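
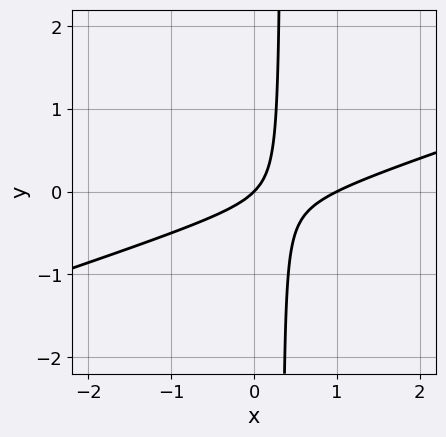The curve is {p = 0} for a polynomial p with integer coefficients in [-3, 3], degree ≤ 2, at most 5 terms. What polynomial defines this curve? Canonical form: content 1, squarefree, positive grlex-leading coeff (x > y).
x^2 - 3*x*y - x + y

First, deg p = 2. The shape is more complex than any degree-1 curve.
Next, observable constraints: it meets the y-axis at y = 0 (among the integer gridlines); among the integer gridlines, it crosses the x-axis at x ∈ {0, 1}.
Finally, assembling these constraints gives the stated polynomial.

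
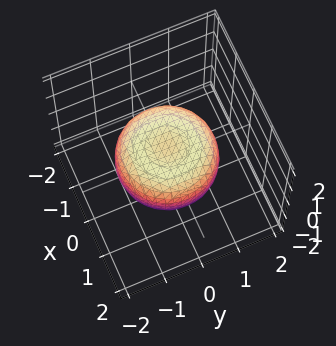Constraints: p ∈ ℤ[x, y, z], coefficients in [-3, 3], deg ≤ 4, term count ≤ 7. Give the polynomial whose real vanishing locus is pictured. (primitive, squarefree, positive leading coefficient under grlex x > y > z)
First, deg p = 4. No degree-3 surface has this shape.
Next, symmetries: rotational symmetry about the z-axis ⇒ p depends on x, y only through x² + y².
Next, against the integer gridlines: a circular section at z = 0 has radius between 1 and 2.
Finally, these observations pin down the coefficients.

x^4 + 2*x^2*y^2 + y^4 - x^2 - y^2 + 2*z^2 - 1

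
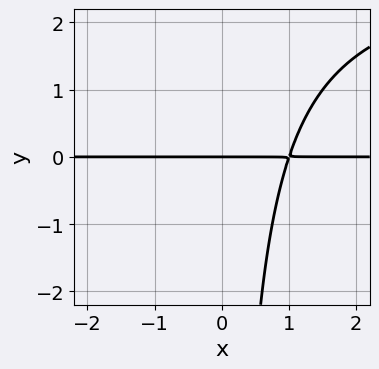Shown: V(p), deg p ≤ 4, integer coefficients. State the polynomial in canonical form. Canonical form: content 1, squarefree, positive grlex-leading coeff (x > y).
1. Degree: no degree-2 curve has this shape, so deg p = 3.
2. Checking where it meets the axes: every point of the x-axis in the box is on the curve; it crosses the y-axis at the gridline y = 0.
3. Matching integer coefficients to the picture gives p.

x*y^2 - 3*x*y + 3*y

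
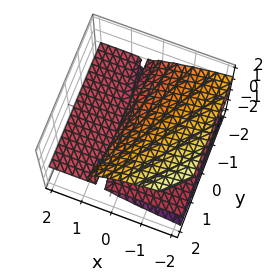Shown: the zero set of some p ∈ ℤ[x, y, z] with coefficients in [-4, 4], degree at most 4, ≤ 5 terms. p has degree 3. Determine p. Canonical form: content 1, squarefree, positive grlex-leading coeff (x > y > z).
y*z^2 - 2*z^3 - 2*x*z + z

First, degree: no degree-2 surface has this shape, so deg p = 3.
Next, observable constraints: the visible x-axis segment lies entirely on the surface; it meets the z-axis at z = 0 (among the integer gridlines); every point of the y-axis in the box is on the surface.
Finally, matching integer coefficients to the picture gives p.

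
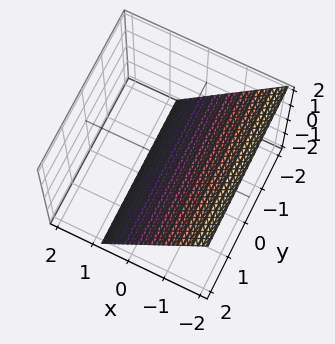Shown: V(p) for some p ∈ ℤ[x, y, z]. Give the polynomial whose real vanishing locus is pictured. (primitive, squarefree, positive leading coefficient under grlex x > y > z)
3*x + 2*z + 2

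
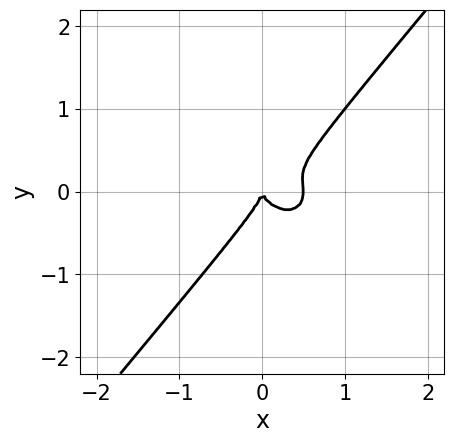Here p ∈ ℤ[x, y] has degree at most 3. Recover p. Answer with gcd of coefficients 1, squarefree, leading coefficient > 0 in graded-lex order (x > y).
2*x^3 + x*y^2 - 2*y^3 - x^2

(a) Degree: no degree-2 curve has this shape, so deg p = 3.
(b) Observable constraints: it crosses the y-axis at the gridline y = 0; it crosses the x-axis at the gridline x = 0.
(c) Matching integer coefficients to the picture gives p.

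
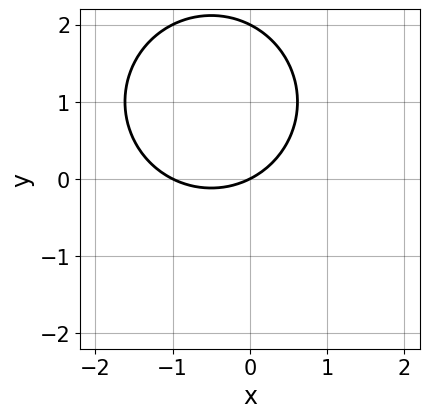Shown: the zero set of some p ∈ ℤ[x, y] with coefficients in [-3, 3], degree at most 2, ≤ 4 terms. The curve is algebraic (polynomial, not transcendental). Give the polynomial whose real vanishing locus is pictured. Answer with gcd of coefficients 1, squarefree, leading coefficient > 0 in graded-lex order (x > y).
1. The degree is 2 — a generic line meets the curve in up to 2 points.
2. Checking where it meets the axes: the y-axis gridline crossings are at y ∈ {0, 2}; the x-axis gridline crossings are at x ∈ {-1, 0}.
3. Putting this together gives p.

x^2 + y^2 + x - 2*y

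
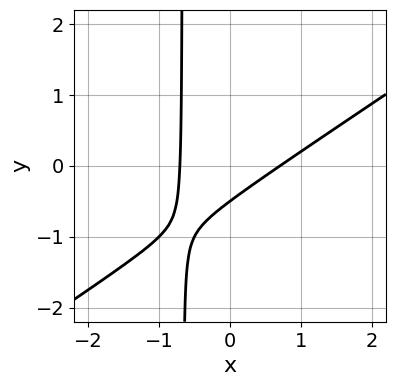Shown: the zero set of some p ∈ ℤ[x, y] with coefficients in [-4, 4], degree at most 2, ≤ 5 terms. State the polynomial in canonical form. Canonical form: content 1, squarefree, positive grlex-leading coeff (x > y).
2*x^2 - 3*x*y - 2*y - 1

1. deg p = 2. The shape is more complex than any degree-1 curve.
2. Putting this together gives p.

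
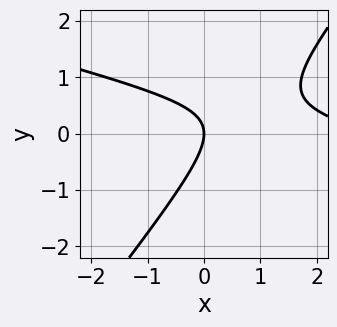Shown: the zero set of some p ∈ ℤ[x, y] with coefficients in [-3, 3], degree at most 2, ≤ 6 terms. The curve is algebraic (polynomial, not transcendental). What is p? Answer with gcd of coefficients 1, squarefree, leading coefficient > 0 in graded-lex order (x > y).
x^2 + 3*x*y - 3*y^2 - 3*x

(a) deg p = 2. The shape is more complex than any degree-1 curve.
(b) Against the integer gridlines: it crosses the y-axis at the gridline y = 0; it meets the x-axis at x = 0 (among the integer gridlines).
(c) Fitting integer coefficients to these (and the overall shape) gives p.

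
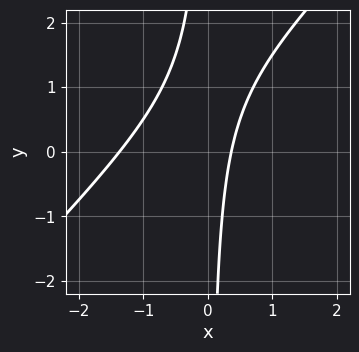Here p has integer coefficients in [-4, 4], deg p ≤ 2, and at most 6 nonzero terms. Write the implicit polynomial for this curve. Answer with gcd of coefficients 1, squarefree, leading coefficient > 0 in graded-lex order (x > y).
2*x^2 - 2*x*y + 2*x - 1

First, the degree is 2 — no degree-1 curve has this shape.
Then, observable constraints: it misses every integer gridline on the y-axis.
Finally, fitting integer coefficients to these (and the overall shape) gives p.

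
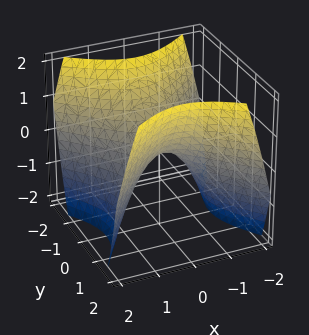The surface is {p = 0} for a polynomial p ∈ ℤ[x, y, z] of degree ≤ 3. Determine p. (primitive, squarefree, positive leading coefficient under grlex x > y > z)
x^2 - y^2 + z

The degree is 2 — a saddle surface; a quadric.
Symmetries: mirror symmetry y ↦ −y ⇒ only even powers of y; it's symmetric under x → −x, forcing even powers of x.
From the axis intercepts and sections: one y-axis crossing is at y = 0; it crosses the z-axis at the gridline z = 0.
The integer polynomial consistent with all of this is the stated p.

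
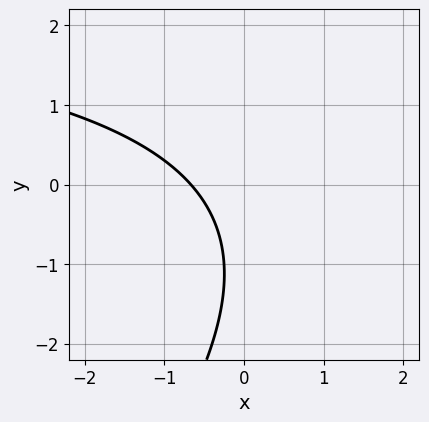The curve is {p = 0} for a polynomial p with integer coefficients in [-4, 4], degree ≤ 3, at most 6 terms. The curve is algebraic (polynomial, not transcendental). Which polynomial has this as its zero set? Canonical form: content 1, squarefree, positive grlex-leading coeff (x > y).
x*y - y^2 - 3*x - 2*y - 2

Degree: a generic line meets the curve in up to 2 points, so deg p = 2.
From the axis intercepts and sections: it misses every integer gridline on the y-axis.
Together with the visible shape, these determine p as stated.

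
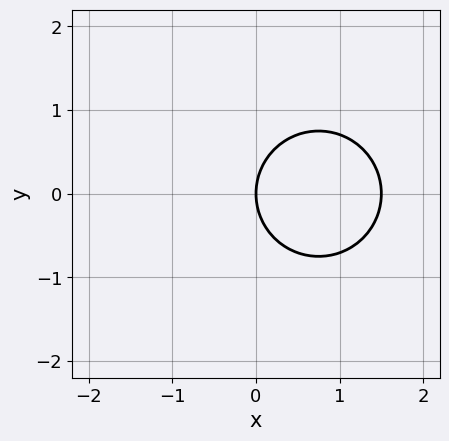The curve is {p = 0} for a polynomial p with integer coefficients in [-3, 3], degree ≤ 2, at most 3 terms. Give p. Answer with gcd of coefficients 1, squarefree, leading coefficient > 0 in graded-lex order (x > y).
2*x^2 + 2*y^2 - 3*x

First, the degree is 2 — the shape is more complex than any degree-1 curve.
Next, symmetries: it's symmetric under y → −y, forcing even powers of y.
Then, checking where it meets the axes: one x-axis crossing is at x = 0; it meets the y-axis at y = 0 (among the integer gridlines).
Finally, solving for integer coefficients yields p as stated.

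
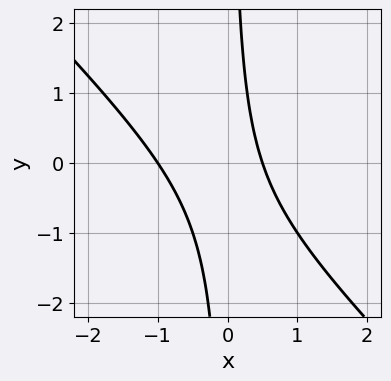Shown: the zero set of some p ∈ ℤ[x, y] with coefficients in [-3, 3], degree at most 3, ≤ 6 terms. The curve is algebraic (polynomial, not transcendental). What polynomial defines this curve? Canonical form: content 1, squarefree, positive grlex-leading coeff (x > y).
2*x^2 + 2*x*y + x - 1

1. The degree is 2 — the shape is more complex than any degree-1 curve.
2. From the visible intercepts: it meets the x-axis at x = -1 (among the integer gridlines); no y-intercept at any integer in the box.
3. Assembling these constraints gives the stated polynomial.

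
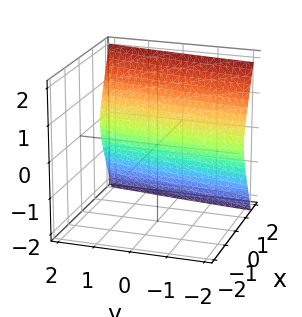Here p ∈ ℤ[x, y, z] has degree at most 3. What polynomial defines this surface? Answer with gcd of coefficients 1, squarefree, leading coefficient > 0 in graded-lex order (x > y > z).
deg p = 3.
Reading off the gridlines: the surface avoids every integer z-axis point in the box; the surface avoids every integer y-axis point in the box.
Matching integer coefficients to the picture gives p.

3*x^3 - x^2*y - 3*z^2 - 2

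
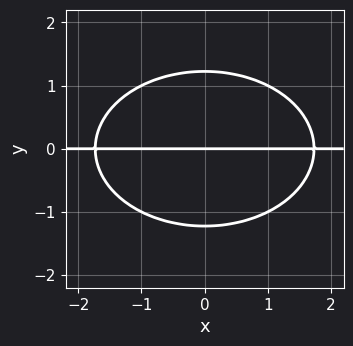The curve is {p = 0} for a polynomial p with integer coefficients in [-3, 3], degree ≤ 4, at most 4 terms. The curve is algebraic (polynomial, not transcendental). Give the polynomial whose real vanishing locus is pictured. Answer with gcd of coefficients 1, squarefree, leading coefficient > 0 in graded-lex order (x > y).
The degree is 3 — no degree-2 curve has this shape.
Symmetries: mirror symmetry x ↦ −x ⇒ only even powers of x.
From the visible intercepts: the visible x-axis segment lies entirely on the curve; it meets the y-axis at y = 0 (among the integer gridlines).
Together with the visible shape, these determine p as stated.

x^2*y + 2*y^3 - 3*y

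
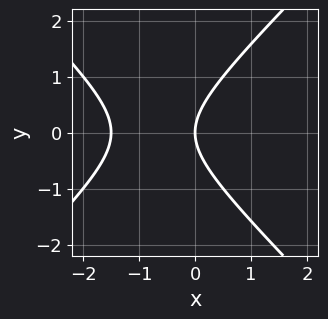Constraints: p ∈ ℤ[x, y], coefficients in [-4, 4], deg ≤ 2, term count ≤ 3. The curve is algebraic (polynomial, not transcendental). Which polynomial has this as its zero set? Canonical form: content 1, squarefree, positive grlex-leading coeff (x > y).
(a) Degree: the shape is more complex than any degree-1 curve, so deg p = 2.
(b) Symmetries: mirror symmetry y ↦ −y ⇒ only even powers of y.
(c) From the axis intercepts and sections: it crosses the x-axis at the gridline x = 0; it crosses the y-axis at the gridline y = 0.
(d) Matching integer coefficients to the picture gives p.

2*x^2 - 2*y^2 + 3*x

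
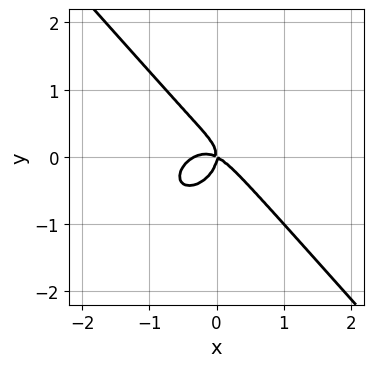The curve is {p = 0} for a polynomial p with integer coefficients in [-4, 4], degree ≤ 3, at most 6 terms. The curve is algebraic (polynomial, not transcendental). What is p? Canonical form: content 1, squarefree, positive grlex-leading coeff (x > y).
3*x^3 + x*y^2 + 3*y^3 + x^2 + 2*x*y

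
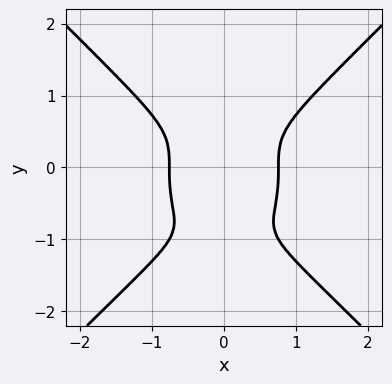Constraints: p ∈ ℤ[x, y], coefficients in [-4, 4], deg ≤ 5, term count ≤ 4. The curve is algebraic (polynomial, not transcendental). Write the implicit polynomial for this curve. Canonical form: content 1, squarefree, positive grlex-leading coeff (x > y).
3*x^4 - 3*y^4 - 3*y^3 - 1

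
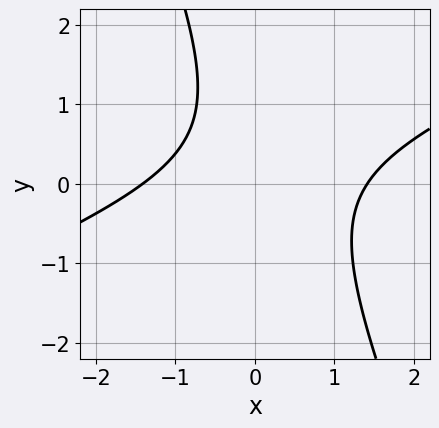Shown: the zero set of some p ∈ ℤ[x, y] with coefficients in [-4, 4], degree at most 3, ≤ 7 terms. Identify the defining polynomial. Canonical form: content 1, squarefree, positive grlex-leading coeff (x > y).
x^2 - 2*x*y - y^2 + y - 2

Degree: the shape is more complex than any degree-1 curve, so deg p = 2.
From the visible intercepts: it misses every integer gridline on the y-axis.
These observations pin down the coefficients.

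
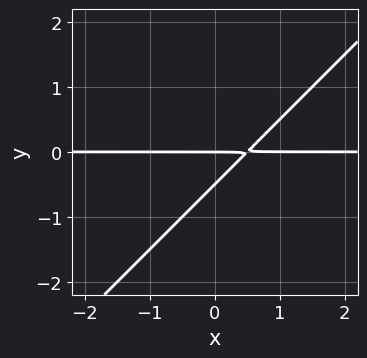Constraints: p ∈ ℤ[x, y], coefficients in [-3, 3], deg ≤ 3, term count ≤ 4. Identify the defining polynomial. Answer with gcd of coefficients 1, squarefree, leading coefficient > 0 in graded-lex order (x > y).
2*x*y - 2*y^2 - y

First, degree: no degree-1 curve has this shape, so deg p = 2.
Then, from the visible intercepts: it meets the y-axis at y = 0 (among the integer gridlines); every point of the x-axis in the box is on the curve.
Finally, fitting integer coefficients to these (and the overall shape) gives p.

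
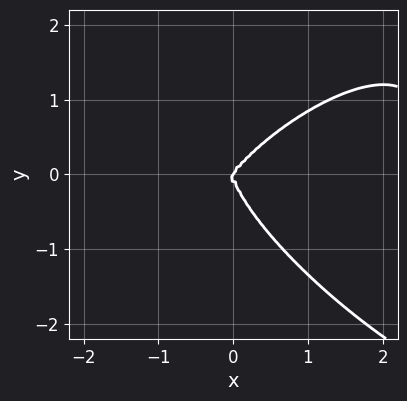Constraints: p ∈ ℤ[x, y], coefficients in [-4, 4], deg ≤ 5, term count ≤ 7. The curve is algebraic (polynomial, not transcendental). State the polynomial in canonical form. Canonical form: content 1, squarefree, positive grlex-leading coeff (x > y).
x^4 - x^2*y^2 + 2*y^4 - 3*x^3 + 2*x^2*y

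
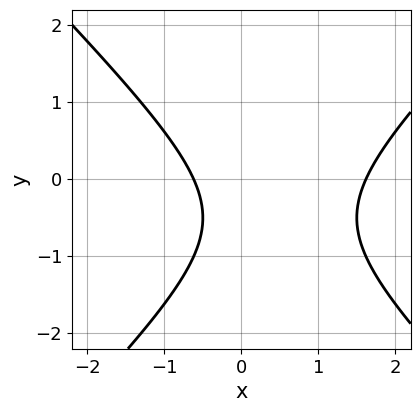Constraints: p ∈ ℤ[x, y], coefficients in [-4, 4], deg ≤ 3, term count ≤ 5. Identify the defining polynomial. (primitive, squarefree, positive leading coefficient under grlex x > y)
Degree: no degree-1 curve has this shape, so deg p = 2.
Reading off the gridlines: the curve avoids every integer y-axis point in the box.
The integer polynomial consistent with all of this is the stated p.

x^2 - y^2 - x - y - 1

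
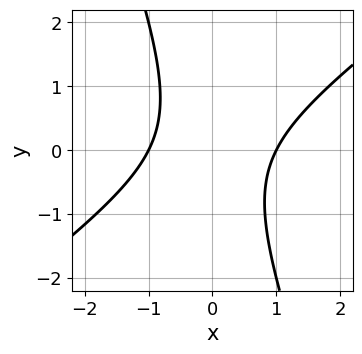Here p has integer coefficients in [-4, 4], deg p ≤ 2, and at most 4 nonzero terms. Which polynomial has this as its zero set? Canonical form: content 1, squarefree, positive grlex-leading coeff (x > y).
2*x^2 - 2*x*y - y^2 - 2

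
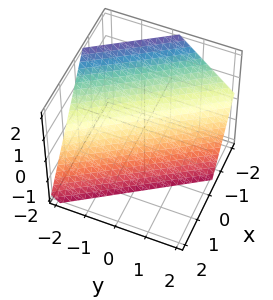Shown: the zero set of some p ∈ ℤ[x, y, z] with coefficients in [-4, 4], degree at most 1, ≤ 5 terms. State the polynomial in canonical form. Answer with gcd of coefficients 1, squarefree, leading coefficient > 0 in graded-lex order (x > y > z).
3*x + 2*y + 2*z + 2

1. The degree is 1 — the surface is flat (a plane).
2. Against the integer gridlines: it meets the z-axis at z = -1 (among the integer gridlines); it crosses the y-axis at the gridline y = -1.
3. Fitting integer coefficients to these (and the overall shape) gives p.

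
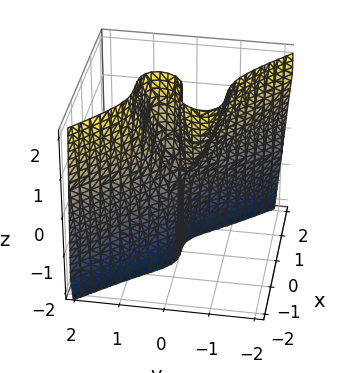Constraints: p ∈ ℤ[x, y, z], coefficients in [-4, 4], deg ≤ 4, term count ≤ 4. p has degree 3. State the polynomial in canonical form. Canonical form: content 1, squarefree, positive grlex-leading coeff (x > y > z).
Degree: the shape is more complex than any degree-2 surface, so deg p = 3.
Checking where it meets the axes: it meets the y-axis at y = 0 (among the integer gridlines); every point of the z-axis in the box is on the surface; it meets the x-axis at x = 0 (among the integer gridlines).
Matching integer coefficients to the picture gives p.

2*x^3 + 2*y^3 - y*z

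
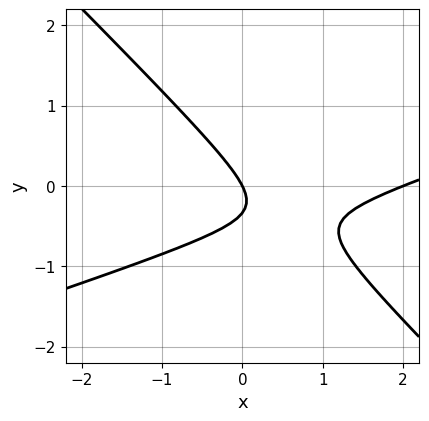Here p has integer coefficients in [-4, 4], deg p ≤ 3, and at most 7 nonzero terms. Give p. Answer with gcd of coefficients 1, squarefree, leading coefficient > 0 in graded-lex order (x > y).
x^2 - 2*x*y - 3*y^2 - 2*x - y

(a) deg p = 2. No degree-1 curve has this shape.
(b) From the visible intercepts: among the integer gridlines, it crosses the x-axis at x ∈ {0, 2}; one y-axis crossing is at y = 0.
(c) These observations pin down the coefficients.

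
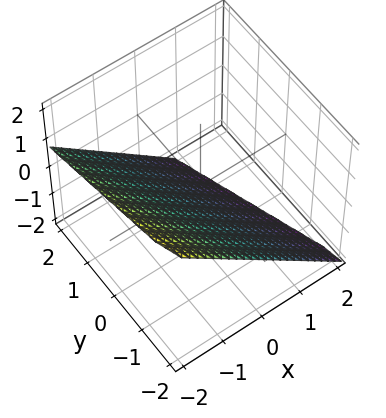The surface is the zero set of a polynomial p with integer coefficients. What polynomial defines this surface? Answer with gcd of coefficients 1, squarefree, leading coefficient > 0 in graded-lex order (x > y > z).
3*x + y + 3*z + 2

First, the degree is 1 — the surface is flat (a plane).
Then, against the integer gridlines: it meets the y-axis at y = -2 (among the integer gridlines).
Finally, the integer polynomial consistent with all of this is the stated p.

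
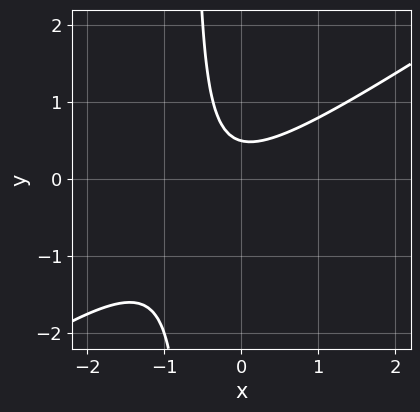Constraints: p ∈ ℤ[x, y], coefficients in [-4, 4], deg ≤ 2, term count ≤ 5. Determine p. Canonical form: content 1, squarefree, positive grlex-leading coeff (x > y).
2*x^2 - 3*x*y + x - 2*y + 1

Degree: a generic line meets the curve in up to 2 points, so deg p = 2.
Checking where it meets the axes: no x-intercept at any integer in the box.
These observations pin down the coefficients.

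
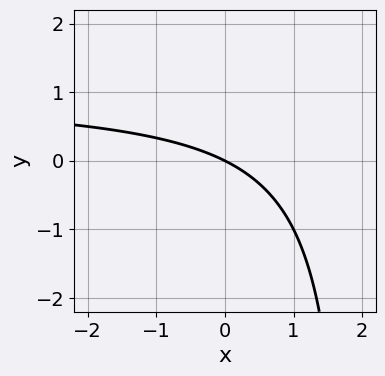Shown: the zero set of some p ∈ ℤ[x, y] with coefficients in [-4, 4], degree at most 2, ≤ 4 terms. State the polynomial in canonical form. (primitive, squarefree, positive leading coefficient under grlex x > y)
x*y - x - 2*y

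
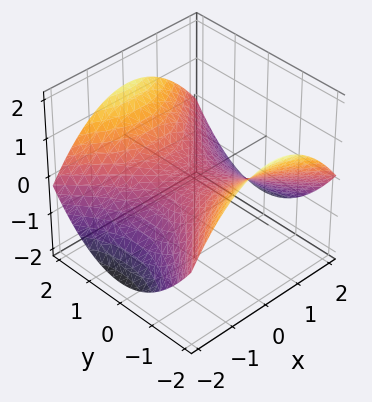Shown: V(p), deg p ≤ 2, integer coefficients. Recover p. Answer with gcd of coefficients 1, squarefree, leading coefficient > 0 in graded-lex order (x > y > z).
deg p = 2. A hyperbolic paraboloid; a quadric.
Symmetries: mirror symmetry x ↦ −x ⇒ only even powers of x; the y ↦ −y reflection is a symmetry, so y appears only in even powers.
Reading off the gridlines: it meets the z-axis at z = 0 (among the integer gridlines); it meets the x-axis at x = 0 (among the integer gridlines).
The integer polynomial consistent with all of this is the stated p.

x^2 - y^2 + 3*z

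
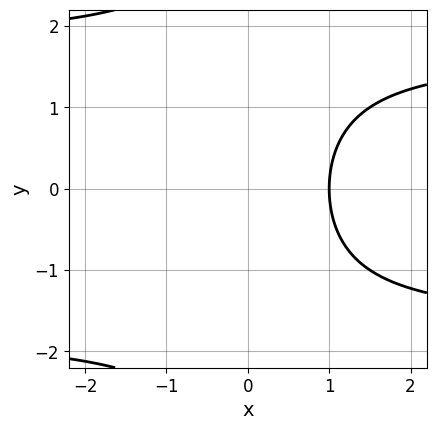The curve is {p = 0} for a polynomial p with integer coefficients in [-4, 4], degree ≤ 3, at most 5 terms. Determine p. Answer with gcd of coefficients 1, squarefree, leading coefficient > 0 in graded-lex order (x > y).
x*y^2 - 3*x + 3

First, the degree is 3 — no degree-2 curve has this shape.
Then, symmetries: it's symmetric under y → −y, forcing even powers of y.
Next, from the axis intercepts and sections: no y-intercept at any integer in the box; one x-axis crossing is at x = 1.
Finally, these observations pin down the coefficients.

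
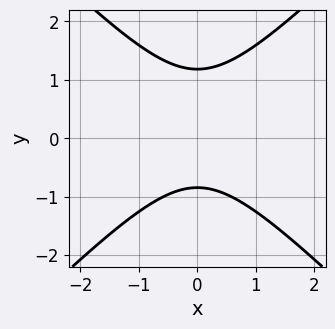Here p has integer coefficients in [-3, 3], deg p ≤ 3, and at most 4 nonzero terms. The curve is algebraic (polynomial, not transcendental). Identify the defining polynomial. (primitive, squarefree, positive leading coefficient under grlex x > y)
3*x^2 - 3*y^2 + y + 3

1. Degree: a generic line meets the curve in up to 2 points, so deg p = 2.
2. Symmetries: the x ↦ −x reflection is a symmetry, so x appears only in even powers.
3. Against the integer gridlines: no x-intercept at any integer in the box.
4. Matching integer coefficients to the picture gives p.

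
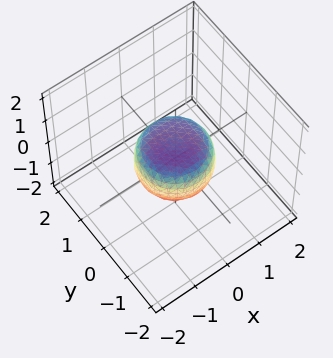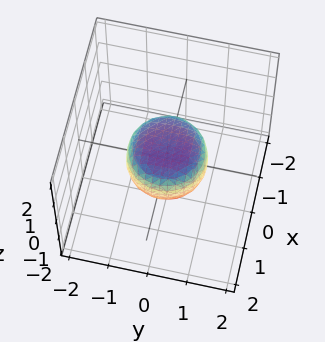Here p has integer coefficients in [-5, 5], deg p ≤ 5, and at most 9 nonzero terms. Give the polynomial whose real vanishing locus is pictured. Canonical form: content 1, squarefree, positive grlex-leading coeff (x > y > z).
2*x^4 + 4*x^2*y^2 + 2*y^4 - x^2 - y^2 + 2*z^2 - 1

(a) Degree: the shape is more complex than any degree-3 surface, so deg p = 4.
(b) Symmetry: the surface is invariant under rotation about z: p = q(x² + y², z).
(c) Reading off the gridlines: among the integer gridlines, it crosses the x-axis at x ∈ {-1, 1}; a circular section at z = 0 has radius exactly 1; the y-axis gridline crossings are at y ∈ {-1, 1}.
(d) Putting this together gives p.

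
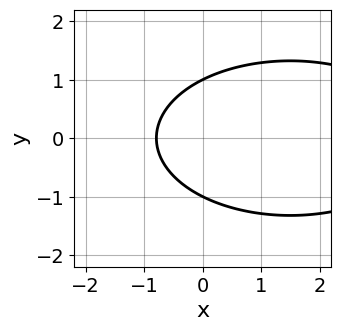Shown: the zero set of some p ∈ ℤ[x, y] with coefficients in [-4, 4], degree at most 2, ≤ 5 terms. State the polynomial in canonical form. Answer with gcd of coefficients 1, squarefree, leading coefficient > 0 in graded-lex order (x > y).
(a) deg p = 2. The shape is more complex than any degree-1 curve.
(b) Symmetries: the y ↦ −y reflection is a symmetry, so y appears only in even powers.
(c) Checking where it meets the axes: among the integer gridlines, it crosses the y-axis at y ∈ {-1, 1}.
(d) Matching integer coefficients to the picture gives p.

x^2 + 3*y^2 - 3*x - 3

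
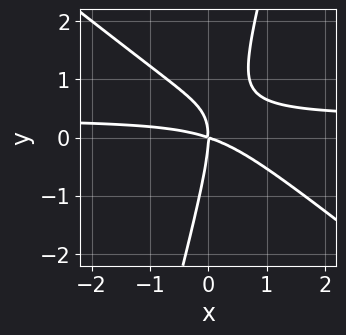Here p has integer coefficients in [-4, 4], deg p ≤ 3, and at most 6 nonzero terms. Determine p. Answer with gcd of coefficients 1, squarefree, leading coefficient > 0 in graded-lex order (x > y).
3*x^2*y + 3*x*y^2 - y^3 - x^2 - 3*x*y

Degree: no degree-2 curve has this shape, so deg p = 3.
Against the integer gridlines: one x-axis crossing is at x = 0; it meets the y-axis at y = 0 (among the integer gridlines).
These observations pin down the coefficients.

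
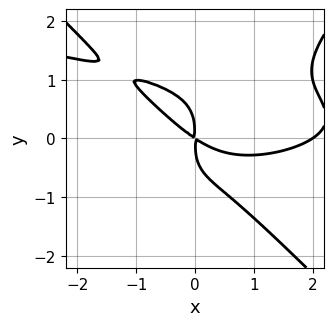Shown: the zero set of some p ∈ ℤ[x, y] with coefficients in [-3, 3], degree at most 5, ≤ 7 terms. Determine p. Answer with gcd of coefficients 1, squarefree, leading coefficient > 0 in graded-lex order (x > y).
(a) deg p = 4.
(b) From the visible intercepts: it meets the x-axis at x = 2 (among the integer gridlines).
(c) The integer polynomial consistent with all of this is the stated p.

2*x^2*y^2 - 2*y^4 + x^3 - 2*x^2 - 3*x*y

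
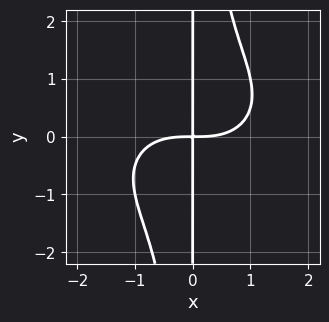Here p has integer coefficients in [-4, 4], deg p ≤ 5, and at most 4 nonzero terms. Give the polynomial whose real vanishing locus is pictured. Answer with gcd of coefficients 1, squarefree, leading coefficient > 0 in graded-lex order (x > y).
x^4 + 2*x^2*y^2 - 3*x*y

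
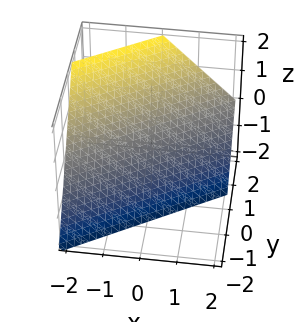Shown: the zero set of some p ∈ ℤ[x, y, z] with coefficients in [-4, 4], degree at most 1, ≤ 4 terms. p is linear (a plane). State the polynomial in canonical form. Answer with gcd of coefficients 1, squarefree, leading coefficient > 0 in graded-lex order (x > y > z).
The degree is 1 — every cross-section is a straight line — this is a plane.
From the axis intercepts and sections: it crosses the x-axis at the gridline x = -1; one z-axis crossing is at z = -1.
These observations pin down the coefficients.

2*x - 3*y + 2*z + 2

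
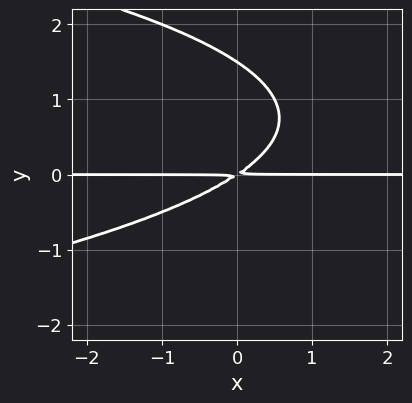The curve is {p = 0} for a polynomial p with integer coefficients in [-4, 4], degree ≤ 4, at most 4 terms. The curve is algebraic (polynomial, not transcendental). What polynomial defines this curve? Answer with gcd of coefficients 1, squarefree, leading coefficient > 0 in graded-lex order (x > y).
First, the degree is 3 — the shape is more complex than any degree-2 curve.
Then, observable constraints: the visible x-axis segment lies entirely on the curve.
Finally, matching integer coefficients to the picture gives p.

2*y^3 + 2*x*y - 3*y^2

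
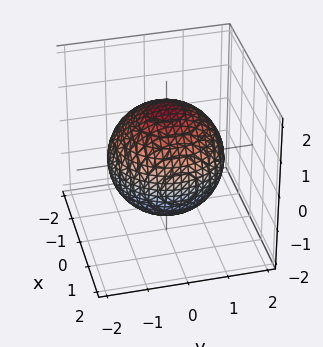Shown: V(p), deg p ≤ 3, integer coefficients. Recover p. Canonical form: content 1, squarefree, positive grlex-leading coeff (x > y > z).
First, deg p = 2.
Then, by symmetry, the z-axis is an axis of rotation, so x and y enter only as x² + y².
Then, from the visible intercepts: a circular section at z = 1 has radius exactly 1.
Finally, together with the visible shape, these determine p as stated.

x^2 + y^2 + z^2 - 2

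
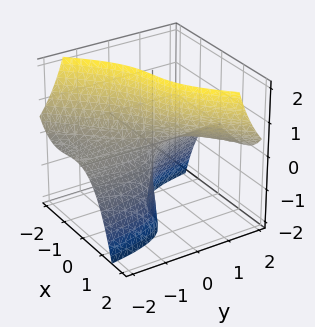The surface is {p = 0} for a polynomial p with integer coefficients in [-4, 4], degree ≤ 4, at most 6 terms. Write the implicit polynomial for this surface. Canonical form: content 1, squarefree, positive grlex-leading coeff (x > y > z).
First, deg p = 3. A generic line meets the surface in up to 3 points.
Next, from the visible intercepts: one x-axis crossing is at x = 0; every point of the z-axis in the box is on the surface.
Finally, these observations pin down the coefficients. Check: (0, 1, 0) on the y-axis lies on the surface, and p(0, 1, 0) = 0. ✓

x^3 - x^2*y - 2*y*z + x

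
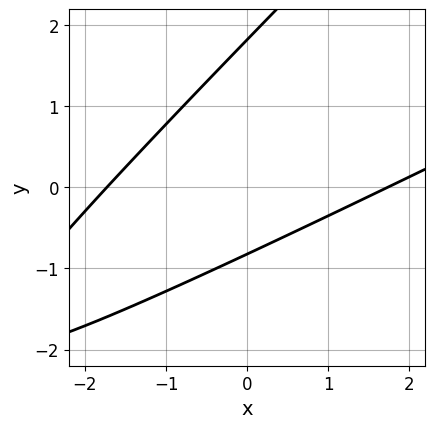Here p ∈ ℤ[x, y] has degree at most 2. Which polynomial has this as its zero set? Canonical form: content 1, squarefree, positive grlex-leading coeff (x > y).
x^2 - 3*x*y + 2*y^2 - 2*y - 3

First, deg p = 2. The shape is more complex than any degree-1 curve.
Finally, the integer polynomial consistent with all of this is the stated p.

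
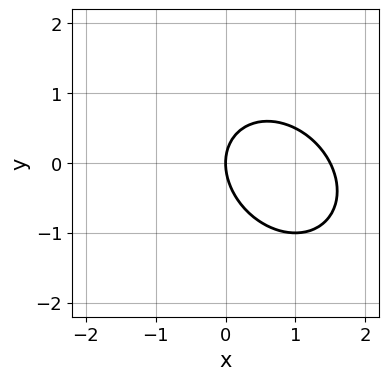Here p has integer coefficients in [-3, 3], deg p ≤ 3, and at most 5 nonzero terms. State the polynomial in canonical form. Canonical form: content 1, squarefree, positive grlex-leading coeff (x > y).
1. The degree is 2 — a generic line meets the curve in up to 2 points.
2. From the visible intercepts: it crosses the y-axis at the gridline y = 0; one x-axis crossing is at x = 0.
3. Solving for integer coefficients yields p as stated.

2*x^2 + x*y + 2*y^2 - 3*x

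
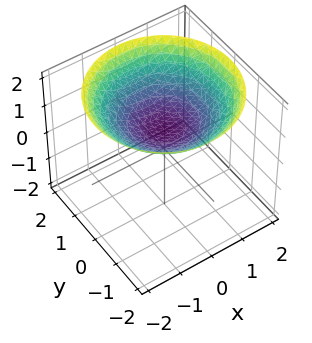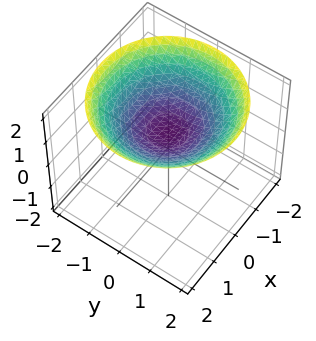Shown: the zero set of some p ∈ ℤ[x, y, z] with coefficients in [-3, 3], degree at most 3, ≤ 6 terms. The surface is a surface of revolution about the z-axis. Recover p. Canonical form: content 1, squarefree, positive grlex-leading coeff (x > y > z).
Degree: a generic line meets the surface in up to 2 points, so deg p = 2.
Symmetry: the surface is invariant under rotation about z: p = q(x² + y², z).
Against the integer gridlines: a circular section at z = 1 has radius exactly 1; it misses every integer gridline on the y-axis; it misses every integer gridline on the x-axis.
Fitting integer coefficients to these (and the overall shape) gives p.

x^2 + y^2 - 3*z + 2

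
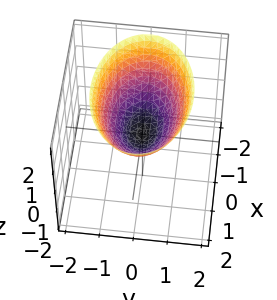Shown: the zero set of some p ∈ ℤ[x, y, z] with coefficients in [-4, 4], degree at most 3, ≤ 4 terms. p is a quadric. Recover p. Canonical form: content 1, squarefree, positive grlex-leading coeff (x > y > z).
x^2 + 2*y^2 - 2*z

(a) deg p = 2.
(b) Symmetries: the x ↦ −x reflection is a symmetry, so x appears only in even powers; the y ↦ −y reflection is a symmetry, so y appears only in even powers.
(c) Observable constraints: it meets the y-axis at y = 0 (among the integer gridlines); it crosses the x-axis at the gridline x = 0.
(d) Fitting integer coefficients to these (and the overall shape) gives p.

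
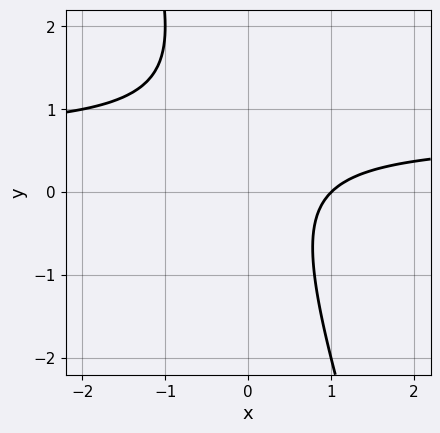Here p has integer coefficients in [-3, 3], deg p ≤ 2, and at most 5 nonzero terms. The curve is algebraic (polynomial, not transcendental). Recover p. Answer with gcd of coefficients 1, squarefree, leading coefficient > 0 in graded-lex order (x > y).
3*x*y + y^2 - 2*x - y + 2

(a) deg p = 2.
(b) Reading off the gridlines: it misses every integer gridline on the y-axis; it meets the x-axis at x = 1 (among the integer gridlines).
(c) Together with the visible shape, these determine p as stated.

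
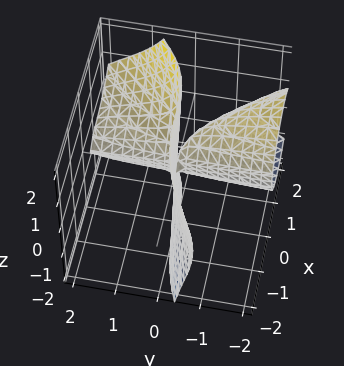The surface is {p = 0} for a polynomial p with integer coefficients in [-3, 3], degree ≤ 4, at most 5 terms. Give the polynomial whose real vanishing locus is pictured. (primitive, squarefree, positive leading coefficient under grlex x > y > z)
x^3 - x^2*y - x*y^2 - 3*y*z^2 + 3*x*y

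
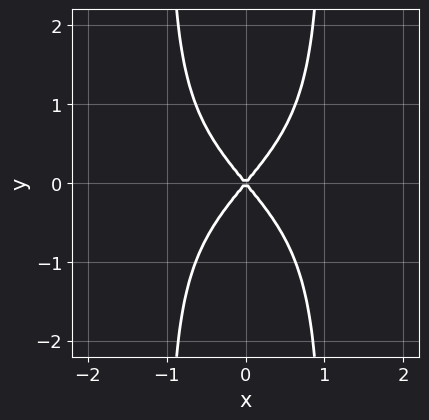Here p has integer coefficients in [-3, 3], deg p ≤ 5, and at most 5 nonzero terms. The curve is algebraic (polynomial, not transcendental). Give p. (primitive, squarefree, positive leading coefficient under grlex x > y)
First, degree: no degree-3 curve has this shape, so deg p = 4.
Then, symmetries: the x ↦ −x reflection is a symmetry, so x appears only in even powers; mirror symmetry y ↦ −y ⇒ only even powers of y.
Then, observable constraints: one x-axis crossing is at x = 0; it meets the y-axis at y = 0 (among the integer gridlines).
Finally, fitting integer coefficients to these (and the overall shape) gives p.

2*x^2*y^2 + 3*x^2 - 2*y^2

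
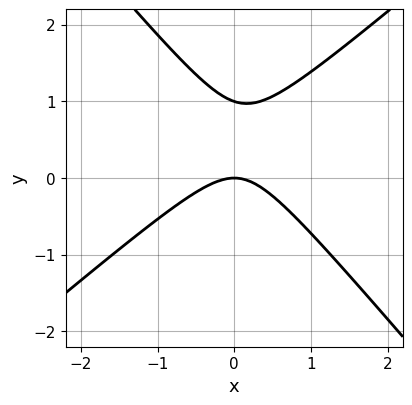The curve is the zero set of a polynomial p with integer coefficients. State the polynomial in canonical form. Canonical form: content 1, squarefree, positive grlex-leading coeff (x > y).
(a) deg p = 2. The shape is more complex than any degree-1 curve.
(b) Against the integer gridlines: it meets the x-axis at x = 0 (among the integer gridlines); among the integer gridlines, it crosses the y-axis at y ∈ {0, 1}.
(c) Together with the visible shape, these determine p as stated.

3*x^2 - x*y - 3*y^2 + 3*y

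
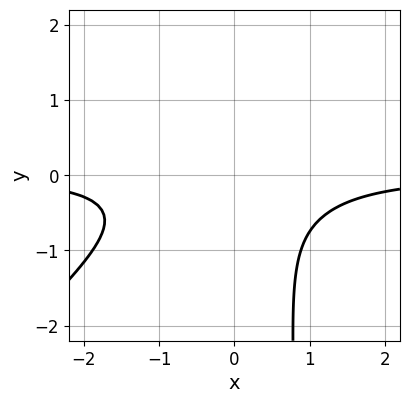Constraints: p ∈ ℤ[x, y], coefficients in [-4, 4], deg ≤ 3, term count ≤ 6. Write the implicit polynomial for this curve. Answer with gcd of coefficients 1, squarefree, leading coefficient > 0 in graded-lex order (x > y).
3*x^2*y - 3*x*y^2 + 3*y^2 + y + 3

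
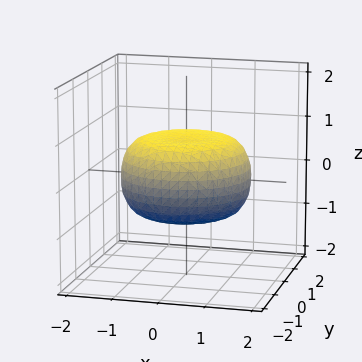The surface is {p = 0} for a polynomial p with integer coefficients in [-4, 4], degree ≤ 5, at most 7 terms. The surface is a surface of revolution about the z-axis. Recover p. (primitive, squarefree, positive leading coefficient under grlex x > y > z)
Degree: the shape is more complex than any degree-3 surface, so deg p = 4.
Symmetry: the surface is invariant under rotation about z: p = q(x² + y², z).
Reading off the gridlines: a circular section at z = 0 has radius between 1 and 2.
Fitting integer coefficients to these (and the overall shape) gives p.

x^4 + 2*x^2*y^2 + y^4 - x^2 - y^2 + 3*z^2 - 2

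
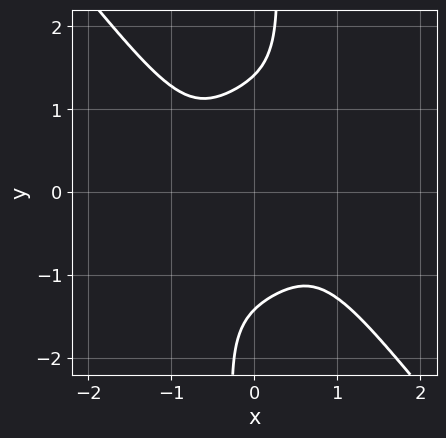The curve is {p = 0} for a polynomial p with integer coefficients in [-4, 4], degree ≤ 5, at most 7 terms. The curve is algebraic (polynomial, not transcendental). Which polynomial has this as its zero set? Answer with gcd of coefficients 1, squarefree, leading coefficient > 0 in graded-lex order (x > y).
3*x^4 + x^3*y + x*y^3 - y^2 + 2

deg p = 4. A generic line meets the curve in up to 4 points.
From the axis intercepts and sections: the curve avoids every integer x-axis point in the box.
Fitting integer coefficients to these (and the overall shape) gives p.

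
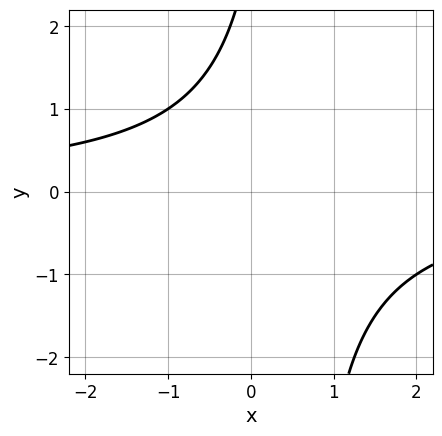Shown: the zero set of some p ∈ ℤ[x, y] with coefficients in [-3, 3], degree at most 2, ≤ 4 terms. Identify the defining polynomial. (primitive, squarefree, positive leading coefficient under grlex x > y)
(a) The degree is 2 — no degree-1 curve has this shape.
(b) Against the integer gridlines: no x-intercept at any integer in the box; no y-intercept at any integer in the box.
(c) Assembling these constraints gives the stated polynomial.

2*x*y - y + 3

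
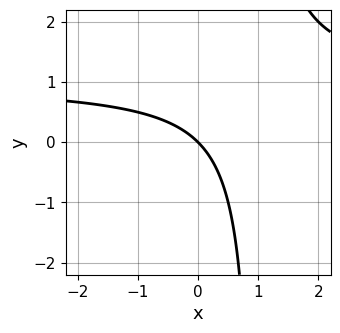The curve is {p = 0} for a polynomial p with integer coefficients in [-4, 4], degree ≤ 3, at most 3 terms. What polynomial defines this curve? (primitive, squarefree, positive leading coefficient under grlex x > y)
(a) The degree is 2 — a generic line meets the curve in up to 2 points.
(b) Reading off the gridlines: it meets the y-axis at y = 0 (among the integer gridlines); one x-axis crossing is at x = 0.
(c) These observations pin down the coefficients.

x*y - x - y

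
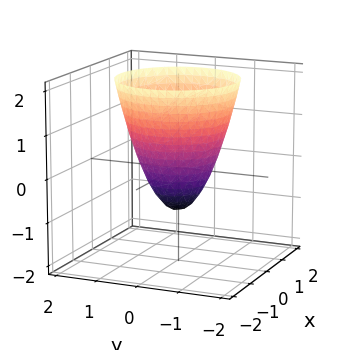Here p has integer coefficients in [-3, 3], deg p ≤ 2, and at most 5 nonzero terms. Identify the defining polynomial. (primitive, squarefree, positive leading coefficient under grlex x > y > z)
3*x^2 + 3*y^2 - 2*z - 2

(a) deg p = 2. The shape is more complex than any degree-1 surface.
(b) Symmetries: every cross-section ⟂ z is a circle, so x, y appear only via x² + y².
(c) Against the integer gridlines: it crosses the z-axis at the gridline z = -1; a circular section at z = 2 has radius between 1 and 2.
(d) Solving for integer coefficients yields p as stated.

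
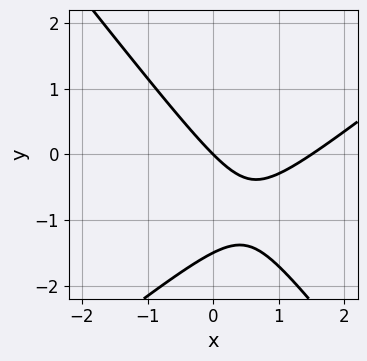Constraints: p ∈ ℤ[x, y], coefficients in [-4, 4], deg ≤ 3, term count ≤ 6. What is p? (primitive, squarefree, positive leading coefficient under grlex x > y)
2*x^2 - x*y - 2*y^2 - 3*x - 3*y

1. deg p = 2.
2. Checking where it meets the axes: one x-axis crossing is at x = 0; it meets the y-axis at y = 0 (among the integer gridlines).
3. Fitting integer coefficients to these (and the overall shape) gives p.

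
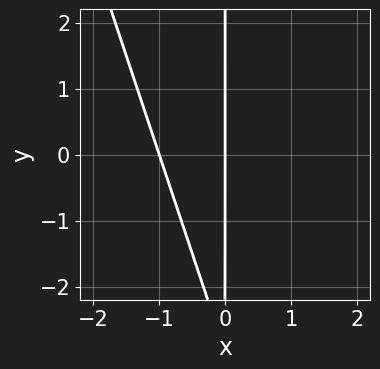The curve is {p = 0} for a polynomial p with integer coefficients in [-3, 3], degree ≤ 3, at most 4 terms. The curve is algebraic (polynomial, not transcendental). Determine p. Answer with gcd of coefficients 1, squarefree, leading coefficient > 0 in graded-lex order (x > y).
1. Degree: the shape is more complex than any degree-1 curve, so deg p = 2.
2. From the visible intercepts: among the integer gridlines, it crosses the x-axis at x ∈ {-1, 0}; the visible y-axis segment lies entirely on the curve.
3. Solving for integer coefficients yields p as stated.

3*x^2 + x*y + 3*x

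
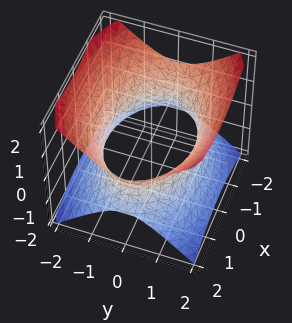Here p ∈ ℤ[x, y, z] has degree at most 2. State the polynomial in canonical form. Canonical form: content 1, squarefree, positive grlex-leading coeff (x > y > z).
Degree: an hourglass — one-sheet hyperboloid; a quadric, so deg p = 2.
Symmetries: it's symmetric under z → −z, forcing even powers of z; the x ↦ −x reflection is a symmetry, so x appears only in even powers; it's symmetric under y → −y, forcing even powers of y.
From the visible intercepts: no z-intercept at any integer in the box.
Putting this together gives p.

x^2 + 2*y^2 - 2*z^2 - 3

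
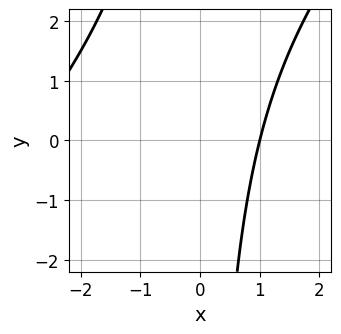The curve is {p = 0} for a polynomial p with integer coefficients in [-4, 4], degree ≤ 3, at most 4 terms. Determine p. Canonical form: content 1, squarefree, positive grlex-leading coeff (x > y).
1. The degree is 2 — a generic line meets the curve in up to 2 points.
2. From the visible intercepts: it misses every integer gridline on the y-axis; it crosses the x-axis at the gridline x = 1.
3. Putting this together gives p.

x^2 - x*y + 2*x - 3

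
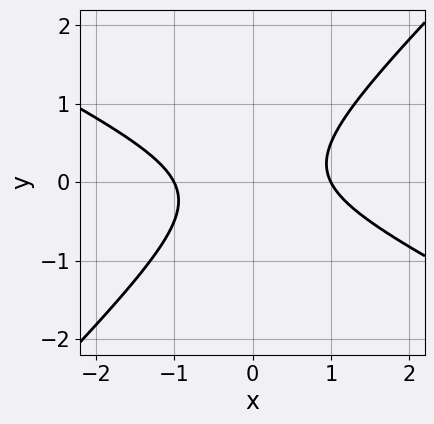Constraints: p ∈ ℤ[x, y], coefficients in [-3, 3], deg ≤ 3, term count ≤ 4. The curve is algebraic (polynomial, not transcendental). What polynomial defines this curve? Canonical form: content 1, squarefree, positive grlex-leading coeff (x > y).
x^2 + x*y - 2*y^2 - 1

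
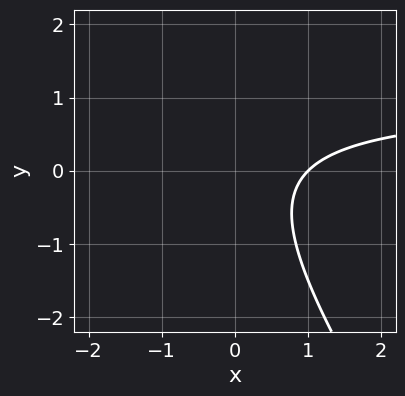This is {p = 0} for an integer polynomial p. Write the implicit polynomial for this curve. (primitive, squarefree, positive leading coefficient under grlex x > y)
3*x*y + 2*y^2 - 3*x + 3

The degree is 2 — the shape is more complex than any degree-1 curve.
From the visible intercepts: it crosses the x-axis at the gridline x = 1; no y-intercept at any integer in the box.
The integer polynomial consistent with all of this is the stated p.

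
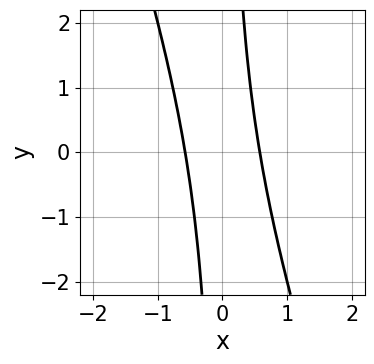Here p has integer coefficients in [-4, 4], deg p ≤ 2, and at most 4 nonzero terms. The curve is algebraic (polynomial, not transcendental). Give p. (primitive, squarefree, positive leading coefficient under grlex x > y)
(a) Degree: no degree-1 curve has this shape, so deg p = 2.
(b) From the visible intercepts: it misses every integer gridline on the y-axis.
(c) Fitting integer coefficients to these (and the overall shape) gives p.

3*x^2 + x*y - 1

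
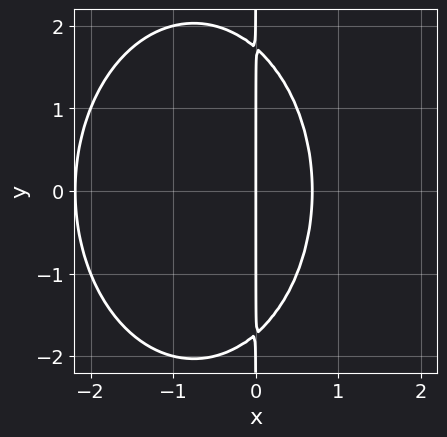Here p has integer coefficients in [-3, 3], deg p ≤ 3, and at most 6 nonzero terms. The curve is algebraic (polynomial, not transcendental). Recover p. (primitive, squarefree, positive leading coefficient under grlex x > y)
First, the degree is 3 — no degree-2 curve has this shape.
Next, symmetries: mirror symmetry y ↦ −y ⇒ only even powers of y.
Then, reading off the gridlines: it meets the x-axis at x = 0 (among the integer gridlines); the visible y-axis segment lies entirely on the curve.
Finally, these observations pin down the coefficients.

2*x^3 + x*y^2 + 3*x^2 - 3*x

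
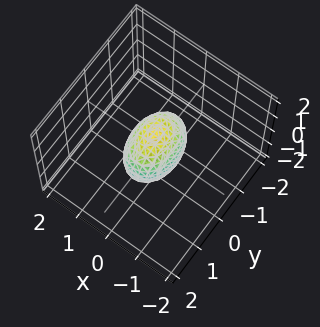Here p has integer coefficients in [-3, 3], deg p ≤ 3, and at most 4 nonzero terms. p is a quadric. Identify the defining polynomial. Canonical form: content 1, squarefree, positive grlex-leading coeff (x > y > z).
2*x^2 + y^2 + z^2 - 1

(a) The degree is 2 — a closed, bounded, convex surface; a quadric.
(b) Symmetries: it's symmetric under x → −x, forcing even powers of x; mirror symmetry y ↦ −y ⇒ only even powers of y; the z ↦ −z reflection is a symmetry, so z appears only in even powers.
(c) From the visible intercepts: among the integer gridlines, it crosses the z-axis at z ∈ {-1, 1}; the y-axis gridline crossings are at y ∈ {-1, 1}.
(d) Matching integer coefficients to the picture gives p.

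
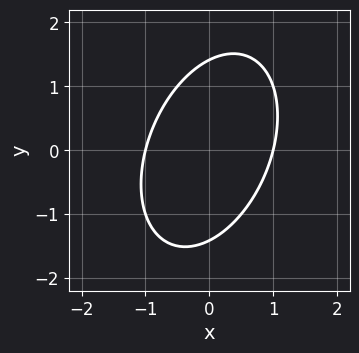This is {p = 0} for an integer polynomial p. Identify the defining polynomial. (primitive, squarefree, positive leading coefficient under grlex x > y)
2*x^2 - x*y + y^2 - 2

1. Degree: the shape is more complex than any degree-1 curve, so deg p = 2.
2. Reading off the gridlines: the x-axis gridline crossings are at x ∈ {-1, 1}.
3. Solving for integer coefficients yields p as stated.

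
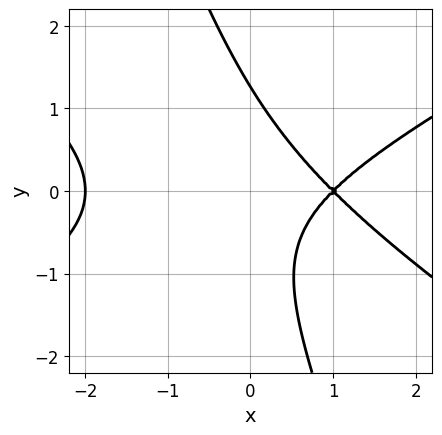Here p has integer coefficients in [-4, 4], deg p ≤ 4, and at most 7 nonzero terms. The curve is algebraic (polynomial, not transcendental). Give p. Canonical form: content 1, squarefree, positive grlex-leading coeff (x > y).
x^3 - 3*x*y^2 - y^3 - 3*x + 2

1. The degree is 3 — a generic line meets the curve in up to 3 points.
2. Observable constraints: the x-axis gridline crossings are at x ∈ {-2, 1}.
3. Solving for integer coefficients yields p as stated.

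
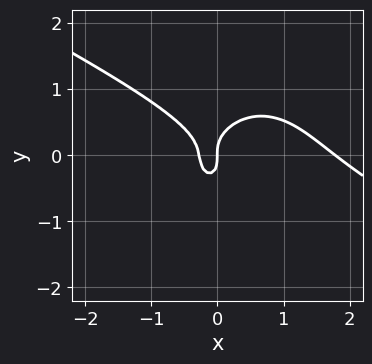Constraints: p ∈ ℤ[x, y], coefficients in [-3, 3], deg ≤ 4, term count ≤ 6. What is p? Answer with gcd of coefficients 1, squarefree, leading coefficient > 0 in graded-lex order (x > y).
2*x^3 + 3*x^2*y + 3*y^3 - 3*x^2 - x

1. The degree is 3 — no degree-2 curve has this shape.
2. Observable constraints: it crosses the y-axis at the gridline y = 0; one x-axis crossing is at x = 0.
3. Together with the visible shape, these determine p as stated.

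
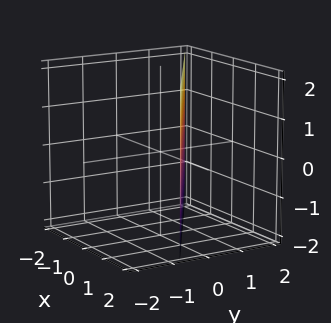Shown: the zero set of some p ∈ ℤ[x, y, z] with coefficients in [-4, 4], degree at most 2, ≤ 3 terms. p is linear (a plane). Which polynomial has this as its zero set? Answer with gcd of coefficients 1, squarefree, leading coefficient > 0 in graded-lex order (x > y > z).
2*x + 3*y - 2

First, degree: every cross-section is a straight line — this is a plane, so deg p = 1.
Then, checking where it meets the axes: no z-intercept at any integer in the box; one x-axis crossing is at x = 1.
Finally, putting this together gives p.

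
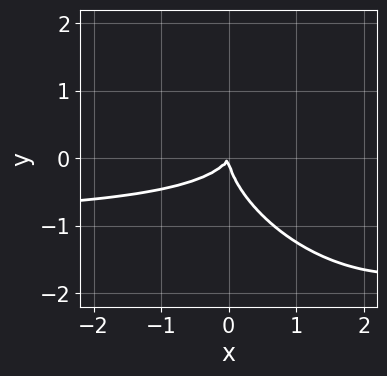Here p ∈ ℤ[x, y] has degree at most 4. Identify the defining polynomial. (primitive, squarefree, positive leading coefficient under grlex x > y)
2*x^2*y + 2*x*y^2 + 2*y^3 + 2*x^2 - x*y

First, the degree is 3 — no degree-2 curve has this shape.
Then, checking where it meets the axes: it meets the x-axis at x = 0 (among the integer gridlines); it meets the y-axis at y = 0 (among the integer gridlines).
Finally, putting this together gives p.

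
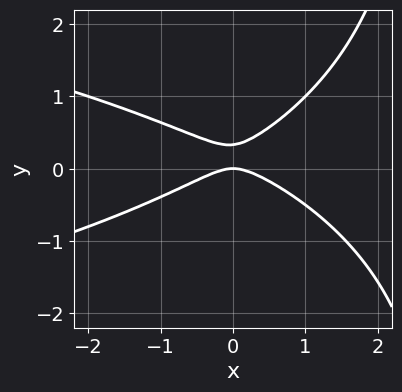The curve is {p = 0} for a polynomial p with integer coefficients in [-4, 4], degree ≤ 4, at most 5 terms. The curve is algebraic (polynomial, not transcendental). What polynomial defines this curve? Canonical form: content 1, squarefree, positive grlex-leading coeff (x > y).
x*y^2 + x^2 - 3*y^2 + y

(a) Degree: a generic line meets the curve in up to 3 points, so deg p = 3.
(b) Observable constraints: one y-axis crossing is at y = 0; it meets the x-axis at x = 0 (among the integer gridlines).
(c) Fitting integer coefficients to these (and the overall shape) gives p.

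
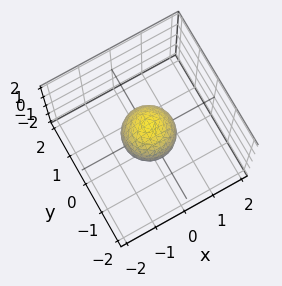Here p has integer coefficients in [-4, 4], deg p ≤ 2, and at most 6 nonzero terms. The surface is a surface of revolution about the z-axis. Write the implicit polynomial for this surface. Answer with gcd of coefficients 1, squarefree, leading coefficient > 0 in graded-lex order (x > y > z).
1. deg p = 2. No degree-1 surface has this shape.
2. By symmetry, the surface is invariant under rotation about z: p = q(x² + y², z).
3. From the axis intercepts and sections: a circular section at z = 0 has radius between 0 and 1; the z-axis gridline crossings are at z ∈ {-1, 1}.
4. Together with the visible shape, these determine p as stated.

3*x^2 + 3*y^2 + 2*z^2 - 2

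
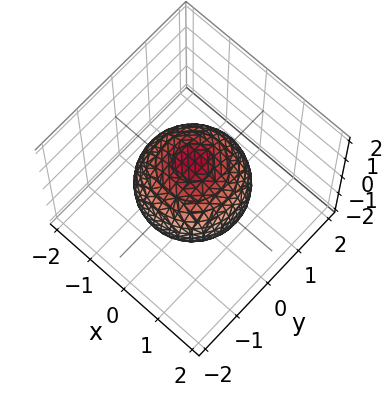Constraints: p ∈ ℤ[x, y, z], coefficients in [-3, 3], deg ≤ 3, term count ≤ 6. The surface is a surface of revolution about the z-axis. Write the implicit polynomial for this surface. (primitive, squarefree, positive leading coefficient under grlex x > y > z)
2*x^2 + 2*y^2 + 2*z^2 - 3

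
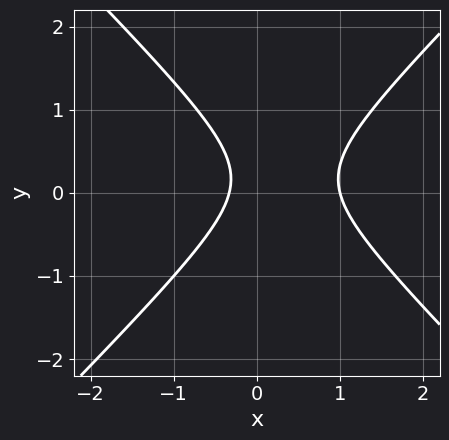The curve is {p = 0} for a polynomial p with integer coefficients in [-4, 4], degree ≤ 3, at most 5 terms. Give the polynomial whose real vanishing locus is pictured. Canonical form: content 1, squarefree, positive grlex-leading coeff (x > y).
3*x^2 - 3*y^2 - 2*x + y - 1

1. deg p = 2. A generic line meets the curve in up to 2 points.
2. From the visible intercepts: it crosses the x-axis at the gridline x = 1; the curve avoids every integer y-axis point in the box.
3. The integer polynomial consistent with all of this is the stated p.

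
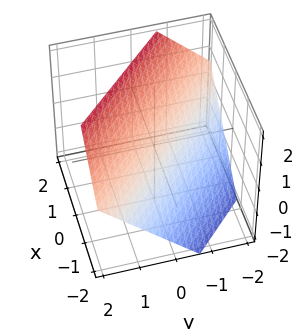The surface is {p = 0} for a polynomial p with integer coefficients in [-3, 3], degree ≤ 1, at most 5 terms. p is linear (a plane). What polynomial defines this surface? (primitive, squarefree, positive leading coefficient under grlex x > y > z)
(a) The degree is 1 — every cross-section is a straight line — this is a plane.
(b) Matching integer coefficients to the picture gives p.

3*x + 3*y - 3*z + 2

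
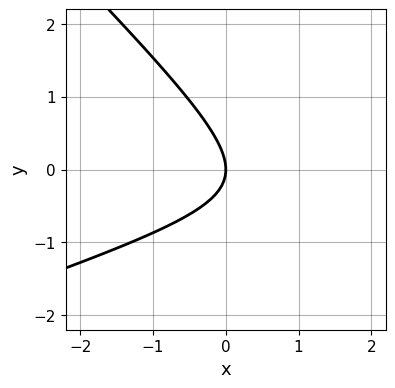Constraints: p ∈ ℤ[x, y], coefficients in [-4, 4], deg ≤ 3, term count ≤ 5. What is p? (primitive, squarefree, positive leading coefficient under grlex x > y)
Degree: the shape is more complex than any degree-1 curve, so deg p = 2.
From the visible intercepts: it meets the x-axis at x = 0 (among the integer gridlines); it meets the y-axis at y = 0 (among the integer gridlines).
Fitting integer coefficients to these (and the overall shape) gives p.

x^2 - 2*x*y - 3*y^2 - 3*x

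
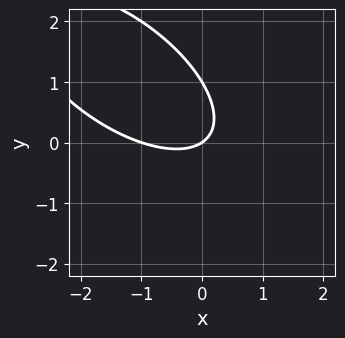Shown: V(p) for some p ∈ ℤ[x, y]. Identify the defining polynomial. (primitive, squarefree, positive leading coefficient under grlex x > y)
2*x^2 + 3*x*y + 3*y^2 + 2*x - 3*y

First, the degree is 2 — the shape is more complex than any degree-1 curve.
Then, from the axis intercepts and sections: among the integer gridlines, it crosses the x-axis at x ∈ {-1, 0}; the y-axis gridline crossings are at y ∈ {0, 1}.
Finally, solving for integer coefficients yields p as stated.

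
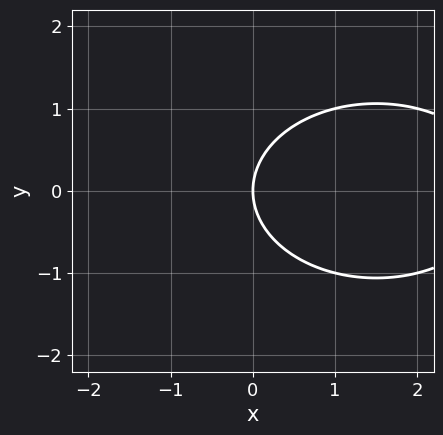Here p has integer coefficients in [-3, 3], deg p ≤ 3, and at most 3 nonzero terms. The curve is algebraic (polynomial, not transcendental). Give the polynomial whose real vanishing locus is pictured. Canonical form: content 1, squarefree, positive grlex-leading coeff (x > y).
x^2 + 2*y^2 - 3*x

(a) Degree: a generic line meets the curve in up to 2 points, so deg p = 2.
(b) Symmetries: it's symmetric under y → −y, forcing even powers of y.
(c) From the visible intercepts: it meets the x-axis at x = 0 (among the integer gridlines); it crosses the y-axis at the gridline y = 0.
(d) The integer polynomial consistent with all of this is the stated p.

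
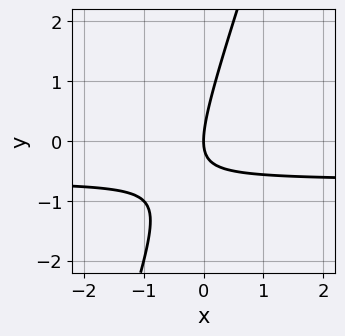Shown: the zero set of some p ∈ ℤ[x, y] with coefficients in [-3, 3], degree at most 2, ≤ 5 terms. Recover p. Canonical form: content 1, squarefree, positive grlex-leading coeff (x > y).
1. Degree: the shape is more complex than any degree-1 curve, so deg p = 2.
2. Against the integer gridlines: it meets the y-axis at y = 0 (among the integer gridlines); it crosses the x-axis at the gridline x = 0.
3. Matching integer coefficients to the picture gives p.

3*x*y - y^2 + 2*x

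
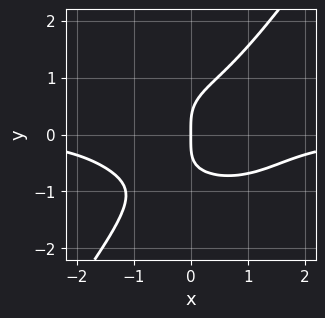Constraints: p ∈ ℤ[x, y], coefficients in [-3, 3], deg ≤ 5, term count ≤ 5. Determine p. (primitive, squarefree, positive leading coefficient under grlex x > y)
First, the degree is 4 — the shape is more complex than any degree-3 curve.
Then, against the integer gridlines: it crosses the x-axis at the gridline x = 0; it crosses the y-axis at the gridline y = 0.
Finally, solving for integer coefficients yields p as stated.

2*x^3*y + 3*x*y^3 - 3*y^4 + 3*x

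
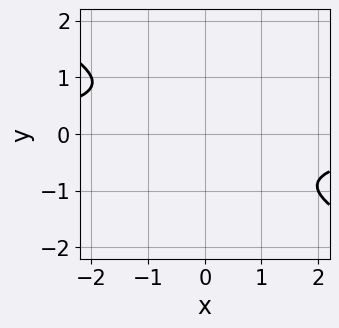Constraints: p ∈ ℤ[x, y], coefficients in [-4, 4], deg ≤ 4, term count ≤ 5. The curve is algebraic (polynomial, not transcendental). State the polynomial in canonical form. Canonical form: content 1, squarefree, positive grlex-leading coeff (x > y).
Degree: a generic line meets the curve in up to 4 points, so deg p = 4.
Reading off the gridlines: the curve avoids every integer x-axis point in the box; it misses every integer gridline on the y-axis.
Solving for integer coefficients yields p as stated.

x^2*y^2 - 3*y^4 - x*y - 3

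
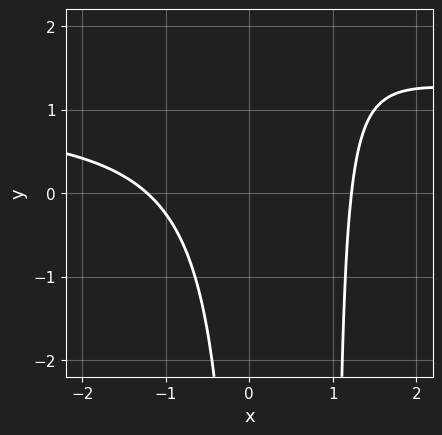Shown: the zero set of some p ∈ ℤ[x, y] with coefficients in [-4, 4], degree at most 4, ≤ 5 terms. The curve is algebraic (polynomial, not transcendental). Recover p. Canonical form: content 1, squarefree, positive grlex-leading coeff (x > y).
2*x^2*y - 2*x^2 - 2*x*y + 3

1. The degree is 3 — no degree-2 curve has this shape.
2. From the visible intercepts: it misses every integer gridline on the y-axis.
3. Matching integer coefficients to the picture gives p.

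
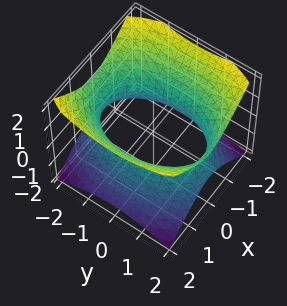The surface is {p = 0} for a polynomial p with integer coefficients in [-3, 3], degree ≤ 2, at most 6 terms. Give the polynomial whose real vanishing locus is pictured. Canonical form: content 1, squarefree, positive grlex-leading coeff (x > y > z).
First, deg p = 2. One connected sheet with a waist; a quadric.
Next, symmetries: the z ↦ −z reflection is a symmetry, so z appears only in even powers; the x ↦ −x reflection is a symmetry, so x appears only in even powers; the y ↦ −y reflection is a symmetry, so y appears only in even powers.
Then, from the visible intercepts: no z-intercept at any integer in the box.
Finally, together with the visible shape, these determine p as stated.

2*x^2 + y^2 - 2*z^2 - 3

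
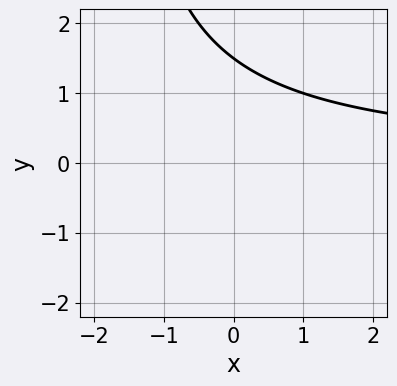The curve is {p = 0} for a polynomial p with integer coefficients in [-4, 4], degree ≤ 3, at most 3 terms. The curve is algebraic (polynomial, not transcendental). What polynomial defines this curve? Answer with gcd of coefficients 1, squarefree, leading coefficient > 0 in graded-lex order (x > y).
(a) deg p = 2.
(b) From the axis intercepts and sections: it misses every integer gridline on the x-axis.
(c) Fitting integer coefficients to these (and the overall shape) gives p.

x*y + 2*y - 3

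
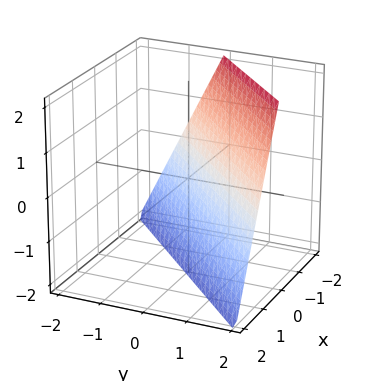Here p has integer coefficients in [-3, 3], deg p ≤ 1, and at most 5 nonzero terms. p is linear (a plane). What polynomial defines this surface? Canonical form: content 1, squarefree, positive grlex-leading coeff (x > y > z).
1. deg p = 1. The surface is flat (a plane).
2. Observable constraints: it meets the z-axis at z = -2 (among the integer gridlines); one x-axis crossing is at x = -1; it crosses the y-axis at the gridline y = 1.
3. Together with the visible shape, these determine p as stated.

2*x - 2*y + z + 2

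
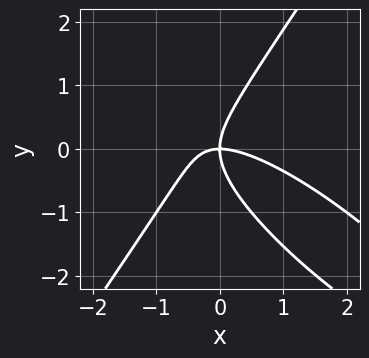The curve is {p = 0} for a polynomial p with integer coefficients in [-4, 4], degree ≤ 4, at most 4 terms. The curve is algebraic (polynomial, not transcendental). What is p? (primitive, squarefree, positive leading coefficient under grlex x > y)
(a) deg p = 3. The shape is more complex than any degree-2 curve.
(b) Observable constraints: one y-axis crossing is at y = 0; one x-axis crossing is at x = 0.
(c) Putting this together gives p.

2*x^3 + 3*x^2*y - 2*y^3 + 3*x*y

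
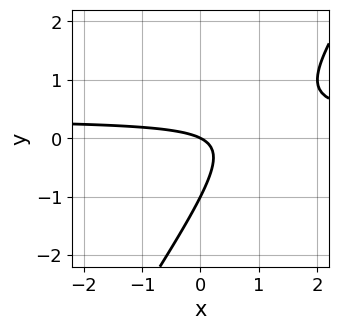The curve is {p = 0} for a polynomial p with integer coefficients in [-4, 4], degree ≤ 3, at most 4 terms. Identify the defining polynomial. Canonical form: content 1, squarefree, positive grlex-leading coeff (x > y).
1. The degree is 2 — a generic line meets the curve in up to 2 points.
2. From the visible intercepts: it meets the x-axis at x = 0 (among the integer gridlines); among the integer gridlines, it crosses the y-axis at y ∈ {-1, 0}.
3. Solving for integer coefficients yields p as stated.

3*x*y - 2*y^2 - x - 2*y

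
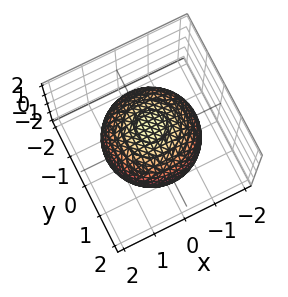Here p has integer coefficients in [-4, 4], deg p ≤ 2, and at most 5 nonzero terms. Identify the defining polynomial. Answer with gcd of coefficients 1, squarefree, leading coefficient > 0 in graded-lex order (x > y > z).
x^2 + y^2 + z^2 - 2

1. deg p = 2. Bounded and convex; a quadric.
2. Symmetries: mirror symmetry z ↦ −z ⇒ only even powers of z; rotational symmetry about the z-axis ⇒ p depends on x, y only through x² + y².
3. Checking where it meets the axes: a circular section at z = 1 has radius exactly 1.
4. Matching integer coefficients to the picture gives p.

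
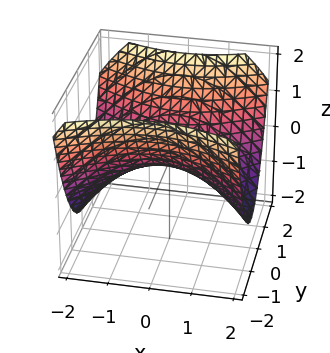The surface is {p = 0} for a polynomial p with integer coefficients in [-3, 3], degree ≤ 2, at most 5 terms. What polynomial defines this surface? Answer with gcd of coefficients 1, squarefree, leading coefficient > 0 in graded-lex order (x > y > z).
(a) Degree: a hyperbolic paraboloid; a quadric, so deg p = 2.
(b) Symmetries: mirror symmetry y ↦ −y ⇒ only even powers of y; it's symmetric under x → −x, forcing even powers of x.
(c) Against the integer gridlines: it crosses the x-axis at the gridline x = 0; it meets the y-axis at y = 0 (among the integer gridlines).
(d) Assembling these constraints gives the stated polynomial.

x^2 - 2*y^2 + 3*z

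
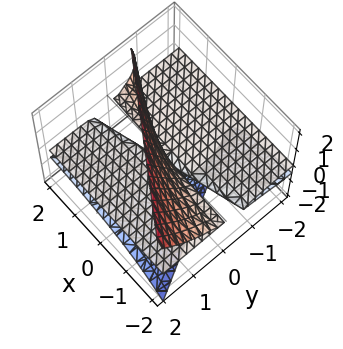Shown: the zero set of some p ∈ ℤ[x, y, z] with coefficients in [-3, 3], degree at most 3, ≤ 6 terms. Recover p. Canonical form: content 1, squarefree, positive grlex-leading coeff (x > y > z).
2*x*z^2 + 2*y*z^2 - z^3 + 2*y*z

Degree: no degree-2 surface has this shape, so deg p = 3.
Against the integer gridlines: it crosses the z-axis at the gridline z = 0; every point of the y-axis in the box is on the surface.
Solving for integer coefficients yields p as stated.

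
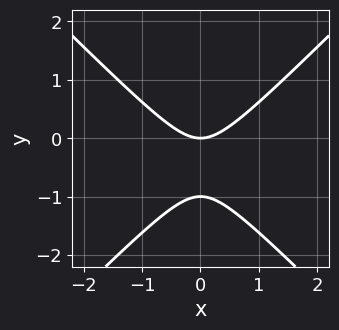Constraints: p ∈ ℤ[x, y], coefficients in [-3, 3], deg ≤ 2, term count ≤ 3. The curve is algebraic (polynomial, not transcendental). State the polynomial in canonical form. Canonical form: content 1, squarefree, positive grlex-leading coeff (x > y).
Degree: a generic line meets the curve in up to 2 points, so deg p = 2.
Symmetries: mirror symmetry x ↦ −x ⇒ only even powers of x.
Observable constraints: the y-axis gridline crossings are at y ∈ {-1, 0}; one x-axis crossing is at x = 0.
The integer polynomial consistent with all of this is the stated p.

x^2 - y^2 - y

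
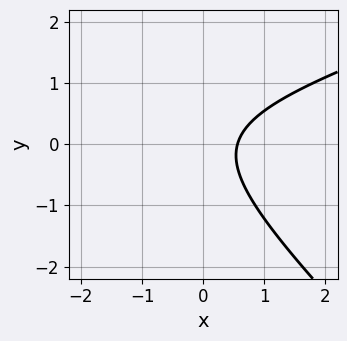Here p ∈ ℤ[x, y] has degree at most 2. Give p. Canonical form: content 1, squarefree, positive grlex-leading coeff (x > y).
x^2 - 2*x*y - 3*y^2 + 3*x - 2

1. The degree is 2 — no degree-1 curve has this shape.
2. From the visible intercepts: no y-intercept at any integer in the box.
3. Assembling these constraints gives the stated polynomial.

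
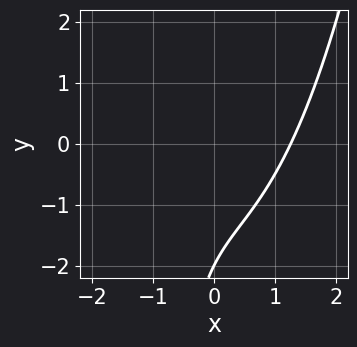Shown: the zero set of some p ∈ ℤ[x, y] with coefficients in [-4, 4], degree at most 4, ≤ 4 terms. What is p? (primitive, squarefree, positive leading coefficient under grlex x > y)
x^3 - x*y - y - 2

The degree is 3 — no degree-2 curve has this shape.
From the visible intercepts: it crosses the y-axis at the gridline y = -2.
Fitting integer coefficients to these (and the overall shape) gives p.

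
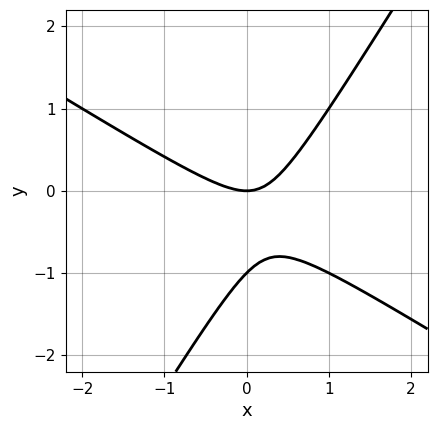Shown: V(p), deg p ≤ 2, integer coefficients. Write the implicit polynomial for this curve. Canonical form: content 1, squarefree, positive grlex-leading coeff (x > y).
x^2 + x*y - y^2 - y

First, deg p = 2. A generic line meets the curve in up to 2 points.
Then, checking where it meets the axes: among the integer gridlines, it crosses the y-axis at y ∈ {-1, 0}; it crosses the x-axis at the gridline x = 0.
Finally, matching integer coefficients to the picture gives p.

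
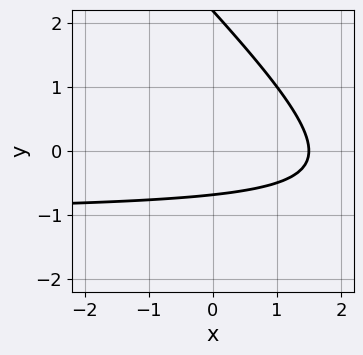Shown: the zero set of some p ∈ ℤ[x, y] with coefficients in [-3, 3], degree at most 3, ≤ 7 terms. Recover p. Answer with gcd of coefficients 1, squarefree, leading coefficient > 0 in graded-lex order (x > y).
2*x*y + 2*y^2 + 2*x - 3*y - 3

deg p = 2. No degree-1 curve has this shape.
Putting this together gives p.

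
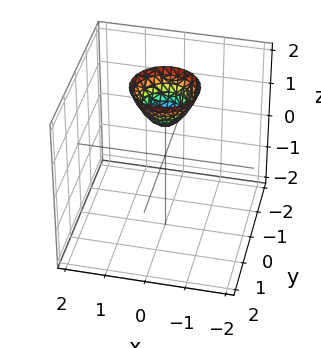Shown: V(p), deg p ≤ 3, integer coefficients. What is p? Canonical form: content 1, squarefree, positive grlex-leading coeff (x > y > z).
3*x^2 + 3*y^2 - 2*z + 2

First, degree: no degree-1 surface has this shape, so deg p = 2.
Next, symmetries: rotational symmetry about the z-axis ⇒ p depends on x, y only through x² + y².
Then, reading off the gridlines: a circular section at z = 2 has radius between 0 and 1; it meets the z-axis at z = 1 (among the integer gridlines).
Finally, solving for integer coefficients yields p as stated.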